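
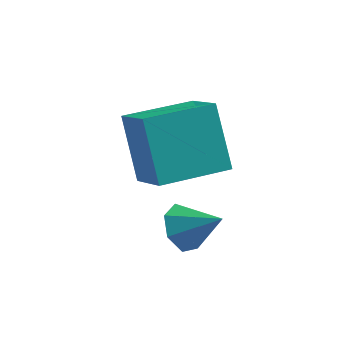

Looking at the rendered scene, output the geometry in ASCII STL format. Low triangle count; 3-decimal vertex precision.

solid 
facet normal -0.830 0.044 -0.556
outer loop
vertex 2.361 -0.742 -0.703
vertex 1.943 -0.662 -0.073
vertex 2.26 -0.121 -0.503
endloop
endfacet
facet normal 0.866 0.275 -0.417
outer loop
vertex 2.361 -0.742 -0.703
vertex 2.26 -0.121 -0.503
vertex 2.997 -0.718 0.633
endloop
endfacet
facet normal -0.830 0.044 -0.556
outer loop
vertex 2.26 -0.121 -0.503
vertex 1.943 -0.662 -0.073
vertex 1.921 0.092 0.02
endloop
endfacet
facet normal 0.583 0.811 0.048
outer loop
vertex 2.26 -0.121 -0.503
vertex 1.921 0.092 0.02
vertex 2.997 -0.718 0.633
endloop
endfacet
facet normal -0.830 0.044 -0.556
outer loop
vertex 1.921 0.092 0.02
vertex 1.943 -0.662 -0.073
vertex 1.598 -0.262 0.474
endloop
endfacet
facet normal 0.158 0.721 0.675
outer loop
vertex 1.921 0.092 0.02
vertex 1.598 -0.262 0.474
vertex 2.997 -0.718 0.633
endloop
endfacet
facet normal -0.830 0.045 -0.556
outer loop
vertex 1.598 -0.262 0.474
vertex 1.943 -0.662 -0.073
vertex 1.535 -0.917 0.515
endloop
endfacet
facet normal -0.090 0.071 0.993
outer loop
vertex 1.598 -0.262 0.474
vertex 1.535 -0.917 0.515
vertex 2.997 -0.718 0.633
endloop
endfacet
facet normal -0.830 0.045 -0.556
outer loop
vertex 1.535 -0.917 0.515
vertex 1.943 -0.662 -0.073
vertex 1.779 -1.38 0.114
endloop
endfacet
facet normal 0.026 -0.646 0.762
outer loop
vertex 1.535 -0.917 0.515
vertex 1.779 -1.38 0.114
vertex 2.997 -0.718 0.633
endloop
endfacet
facet normal -0.830 0.045 -0.556
outer loop
vertex 1.779 -1.38 0.114
vertex 1.943 -0.662 -0.073
vertex 2.146 -1.302 -0.428
endloop
endfacet
facet normal 0.420 -0.894 0.156
outer loop
vertex 1.779 -1.38 0.114
vertex 2.146 -1.302 -0.428
vertex 2.997 -0.718 0.633
endloop
endfacet
facet normal -0.830 0.045 -0.556
outer loop
vertex 2.146 -1.302 -0.428
vertex 1.943 -0.662 -0.073
vertex 2.361 -0.742 -0.703
endloop
endfacet
facet normal 0.793 -0.485 -0.369
outer loop
vertex 2.146 -1.302 -0.428
vertex 2.361 -0.742 -0.703
vertex 2.997 -0.718 0.633
endloop
endfacet
facet normal -0.339 0.375 0.863
outer loop
vertex 0.757 -0.273 3.545
vertex 2.201 1.125 3.504
vertex -0.161 0.652 2.783
endloop
endfacet
facet normal -0.718 -0.695 0.021
outer loop
vertex 0.539 -0.125 0.996
vertex 0.757 -0.273 3.545
vertex -0.161 0.652 2.783
endloop
endfacet
facet normal -0.339 0.376 0.863
outer loop
vertex -0.161 0.652 2.783
vertex 2.201 1.125 3.504
vertex 1.283 2.05 2.741
endloop
endfacet
facet normal -0.608 0.613 -0.505
outer loop
vertex 1.283 2.05 2.741
vertex 0.539 -0.125 0.996
vertex -0.161 0.652 2.783
endloop
endfacet
facet normal 0.608 -0.613 0.505
outer loop
vertex 0.757 -0.273 3.545
vertex 2.901 0.348 1.717
vertex 2.201 1.125 3.504
endloop
endfacet
facet normal -0.718 -0.695 0.021
outer loop
vertex 1.457 -1.05 1.759
vertex 0.757 -0.273 3.545
vertex 0.539 -0.125 0.996
endloop
endfacet
facet normal 0.608 -0.613 0.505
outer loop
vertex 1.457 -1.05 1.759
vertex 2.901 0.348 1.717
vertex 0.757 -0.273 3.545
endloop
endfacet
facet normal 0.718 0.695 -0.021
outer loop
vertex 2.201 1.125 3.504
vertex 2.901 0.348 1.717
vertex 1.283 2.05 2.741
endloop
endfacet
facet normal -0.608 0.613 -0.505
outer loop
vertex 1.983 1.273 0.955
vertex 0.539 -0.125 0.996
vertex 1.283 2.05 2.741
endloop
endfacet
facet normal 0.718 0.695 -0.021
outer loop
vertex 1.283 2.05 2.741
vertex 2.901 0.348 1.717
vertex 1.983 1.273 0.955
endloop
endfacet
facet normal 0.339 -0.375 -0.863
outer loop
vertex 1.983 1.273 0.955
vertex 1.457 -1.05 1.759
vertex 0.539 -0.125 0.996
endloop
endfacet
facet normal 0.338 -0.375 -0.863
outer loop
vertex 2.901 0.348 1.717
vertex 1.457 -1.05 1.759
vertex 1.983 1.273 0.955
endloop
endfacet

endsolid


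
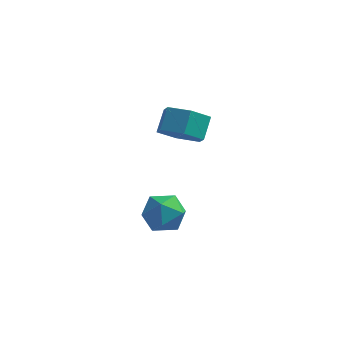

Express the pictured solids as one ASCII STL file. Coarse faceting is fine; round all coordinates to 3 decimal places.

solid 
facet normal -0.255 0.764 0.593
outer loop
vertex 1.308 3.329 -1.685
vertex 0.835 2.624 -0.979
vertex 1.9 2.889 -0.863
endloop
endfacet
facet normal 0.346 0.908 0.237
outer loop
vertex 1.308 3.329 -1.685
vertex 1.9 2.889 -0.863
vertex 2.34 2.984 -1.871
endloop
endfacet
facet normal 0.205 0.863 -0.462
outer loop
vertex 1.308 3.329 -1.685
vertex 2.34 2.984 -1.871
vertex 1.546 2.777 -2.61
endloop
endfacet
facet normal -0.483 0.691 -0.537
outer loop
vertex 1.308 3.329 -1.685
vertex 1.546 2.777 -2.61
vertex 0.616 2.555 -2.059
endloop
endfacet
facet normal -0.768 0.631 0.115
outer loop
vertex 1.308 3.329 -1.685
vertex 0.616 2.555 -2.059
vertex 0.835 2.624 -0.979
endloop
endfacet
facet normal 0.824 0.403 0.398
outer loop
vertex 2.34 2.984 -1.871
vertex 1.9 2.889 -0.863
vertex 2.504 2.065 -1.281
endloop
endfacet
facet normal -0.148 0.170 0.974
outer loop
vertex 1.9 2.889 -0.863
vertex 0.835 2.624 -0.979
vertex 1.574 1.843 -0.73
endloop
endfacet
facet normal -0.978 -0.045 0.201
outer loop
vertex 0.835 2.624 -0.979
vertex 0.616 2.555 -2.059
vertex 0.78 1.636 -1.469
endloop
endfacet
facet normal -0.518 0.053 -0.854
outer loop
vertex 0.616 2.555 -2.059
vertex 1.546 2.777 -2.61
vertex 1.22 1.731 -2.477
endloop
endfacet
facet normal 0.596 0.330 -0.732
outer loop
vertex 1.546 2.777 -2.61
vertex 2.34 2.984 -1.871
vertex 2.285 1.996 -2.361
endloop
endfacet
facet normal 0.483 -0.691 0.537
outer loop
vertex 1.812 1.291 -1.655
vertex 2.504 2.065 -1.281
vertex 1.574 1.843 -0.73
endloop
endfacet
facet normal -0.205 -0.863 0.462
outer loop
vertex 1.812 1.291 -1.655
vertex 1.574 1.843 -0.73
vertex 0.78 1.636 -1.469
endloop
endfacet
facet normal -0.346 -0.908 -0.237
outer loop
vertex 1.812 1.291 -1.655
vertex 0.78 1.636 -1.469
vertex 1.22 1.731 -2.477
endloop
endfacet
facet normal 0.255 -0.764 -0.593
outer loop
vertex 1.812 1.291 -1.655
vertex 1.22 1.731 -2.477
vertex 2.285 1.996 -2.361
endloop
endfacet
facet normal 0.768 -0.631 -0.115
outer loop
vertex 1.812 1.291 -1.655
vertex 2.285 1.996 -2.361
vertex 2.504 2.065 -1.281
endloop
endfacet
facet normal 0.518 -0.053 0.854
outer loop
vertex 1.574 1.843 -0.73
vertex 2.504 2.065 -1.281
vertex 1.9 2.889 -0.863
endloop
endfacet
facet normal -0.596 -0.330 0.732
outer loop
vertex 0.78 1.636 -1.469
vertex 1.574 1.843 -0.73
vertex 0.835 2.624 -0.979
endloop
endfacet
facet normal -0.824 -0.403 -0.398
outer loop
vertex 1.22 1.731 -2.477
vertex 0.78 1.636 -1.469
vertex 0.616 2.555 -2.059
endloop
endfacet
facet normal 0.148 -0.170 -0.974
outer loop
vertex 2.285 1.996 -2.361
vertex 1.22 1.731 -2.477
vertex 1.546 2.777 -2.61
endloop
endfacet
facet normal 0.978 0.045 -0.201
outer loop
vertex 2.504 2.065 -1.281
vertex 2.285 1.996 -2.361
vertex 2.34 2.984 -1.871
endloop
endfacet
facet normal -0.042 -0.712 -0.701
outer loop
vertex 3.16 2.859 3.039
vertex 2.074 3.012 2.949
vertex 2.765 3.591 2.319
endloop
endfacet
facet normal 0.932 0.224 -0.284
outer loop
vertex 3.16 2.859 3.039
vertex 2.765 3.591 2.319
vertex 3.212 3.735 3.901
endloop
endfacet
facet normal 0.932 0.224 -0.284
outer loop
vertex 3.212 3.735 3.901
vertex 2.765 3.591 2.319
vertex 2.817 4.467 3.181
endloop
endfacet
facet normal 0.042 0.712 0.701
outer loop
vertex 3.212 3.735 3.901
vertex 2.817 4.467 3.181
vertex 2.126 3.888 3.811
endloop
endfacet
facet normal -0.042 -0.712 -0.701
outer loop
vertex 2.765 3.591 2.319
vertex 2.074 3.012 2.949
vertex 1.68 3.744 2.229
endloop
endfacet
facet normal 0.156 0.688 -0.709
outer loop
vertex 2.765 3.591 2.319
vertex 1.68 3.744 2.229
vertex 2.817 4.467 3.181
endloop
endfacet
facet normal 0.156 0.688 -0.709
outer loop
vertex 2.817 4.467 3.181
vertex 1.68 3.744 2.229
vertex 1.732 4.62 3.091
endloop
endfacet
facet normal 0.042 0.712 0.701
outer loop
vertex 2.817 4.467 3.181
vertex 1.732 4.62 3.091
vertex 2.126 3.888 3.811
endloop
endfacet
facet normal -0.042 -0.712 -0.701
outer loop
vertex 1.68 3.744 2.229
vertex 2.074 3.012 2.949
vertex 0.988 3.165 2.859
endloop
endfacet
facet normal -0.776 0.465 -0.426
outer loop
vertex 1.68 3.744 2.229
vertex 0.988 3.165 2.859
vertex 1.732 4.62 3.091
endloop
endfacet
facet normal -0.776 0.465 -0.426
outer loop
vertex 1.732 4.62 3.091
vertex 0.988 3.165 2.859
vertex 1.04 4.041 3.721
endloop
endfacet
facet normal 0.042 0.712 0.701
outer loop
vertex 1.732 4.62 3.091
vertex 1.04 4.041 3.721
vertex 2.126 3.888 3.811
endloop
endfacet
facet normal -0.042 -0.712 -0.701
outer loop
vertex 0.988 3.165 2.859
vertex 2.074 3.012 2.949
vertex 1.383 2.433 3.579
endloop
endfacet
facet normal -0.932 -0.224 0.284
outer loop
vertex 0.988 3.165 2.859
vertex 1.383 2.433 3.579
vertex 1.04 4.041 3.721
endloop
endfacet
facet normal -0.932 -0.224 0.284
outer loop
vertex 1.04 4.041 3.721
vertex 1.383 2.433 3.579
vertex 1.435 3.309 4.441
endloop
endfacet
facet normal 0.042 0.712 0.701
outer loop
vertex 1.04 4.041 3.721
vertex 1.435 3.309 4.441
vertex 2.126 3.888 3.811
endloop
endfacet
facet normal -0.042 -0.712 -0.701
outer loop
vertex 1.383 2.433 3.579
vertex 2.074 3.012 2.949
vertex 2.468 2.28 3.669
endloop
endfacet
facet normal -0.156 -0.688 0.709
outer loop
vertex 1.383 2.433 3.579
vertex 2.468 2.28 3.669
vertex 1.435 3.309 4.441
endloop
endfacet
facet normal -0.156 -0.688 0.709
outer loop
vertex 1.435 3.309 4.441
vertex 2.468 2.28 3.669
vertex 2.52 3.156 4.531
endloop
endfacet
facet normal 0.042 0.712 0.701
outer loop
vertex 1.435 3.309 4.441
vertex 2.52 3.156 4.531
vertex 2.126 3.888 3.811
endloop
endfacet
facet normal -0.042 -0.712 -0.701
outer loop
vertex 2.468 2.28 3.669
vertex 2.074 3.012 2.949
vertex 3.16 2.859 3.039
endloop
endfacet
facet normal 0.776 -0.465 0.426
outer loop
vertex 2.468 2.28 3.669
vertex 3.16 2.859 3.039
vertex 2.52 3.156 4.531
endloop
endfacet
facet normal 0.776 -0.465 0.426
outer loop
vertex 2.52 3.156 4.531
vertex 3.16 2.859 3.039
vertex 3.212 3.735 3.901
endloop
endfacet
facet normal 0.042 0.712 0.701
outer loop
vertex 2.52 3.156 4.531
vertex 3.212 3.735 3.901
vertex 2.126 3.888 3.811
endloop
endfacet

endsolid


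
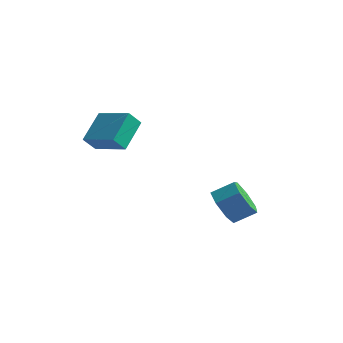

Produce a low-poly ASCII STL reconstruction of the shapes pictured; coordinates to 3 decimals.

solid 
facet normal -0.970 0.024 -0.242
outer loop
vertex -4.04 -3.205 0.923
vertex -4.271 -1.893 1.98
vertex -3.857 -2.627 0.245
endloop
endfacet
facet normal 0.136 -0.772 -0.621
outer loop
vertex -2.189 -2.667 0.66
vertex -4.04 -3.205 0.923
vertex -3.857 -2.627 0.245
endloop
endfacet
facet normal -0.970 0.022 -0.241
outer loop
vertex -3.857 -2.627 0.245
vertex -4.271 -1.893 1.98
vertex -4.089 -1.315 1.301
endloop
endfacet
facet normal 0.201 0.636 -0.746
outer loop
vertex -4.089 -1.315 1.301
vertex -2.189 -2.667 0.66
vertex -3.857 -2.627 0.245
endloop
endfacet
facet normal -0.201 -0.636 0.745
outer loop
vertex -4.04 -3.205 0.923
vertex -2.603 -1.933 2.395
vertex -4.271 -1.893 1.98
endloop
endfacet
facet normal 0.136 -0.772 -0.621
outer loop
vertex -2.371 -3.245 1.339
vertex -4.04 -3.205 0.923
vertex -2.189 -2.667 0.66
endloop
endfacet
facet normal -0.201 -0.636 0.745
outer loop
vertex -2.371 -3.245 1.339
vertex -2.603 -1.933 2.395
vertex -4.04 -3.205 0.923
endloop
endfacet
facet normal -0.136 0.772 0.621
outer loop
vertex -4.271 -1.893 1.98
vertex -2.603 -1.933 2.395
vertex -4.089 -1.315 1.301
endloop
endfacet
facet normal 0.201 0.636 -0.745
outer loop
vertex -2.42 -1.355 1.717
vertex -2.189 -2.667 0.66
vertex -4.089 -1.315 1.301
endloop
endfacet
facet normal -0.136 0.772 0.621
outer loop
vertex -4.089 -1.315 1.301
vertex -2.603 -1.933 2.395
vertex -2.42 -1.355 1.717
endloop
endfacet
facet normal 0.970 -0.023 0.241
outer loop
vertex -2.42 -1.355 1.717
vertex -2.371 -3.245 1.339
vertex -2.189 -2.667 0.66
endloop
endfacet
facet normal 0.970 -0.023 0.242
outer loop
vertex -2.603 -1.933 2.395
vertex -2.371 -3.245 1.339
vertex -2.42 -1.355 1.717
endloop
endfacet
facet normal -0.642 -0.569 -0.513
outer loop
vertex 0.072 1.821 -4.659
vertex -0.589 1.894 -3.913
vertex -0.48 2.489 -4.709
endloop
endfacet
facet normal 0.428 0.289 -0.856
outer loop
vertex 0.072 1.821 -4.659
vertex -0.48 2.489 -4.709
vertex 0.83 2.492 -4.054
endloop
endfacet
facet normal 0.428 0.289 -0.857
outer loop
vertex 0.83 2.492 -4.054
vertex -0.48 2.489 -4.709
vertex 0.279 3.16 -4.104
endloop
endfacet
facet normal 0.643 0.569 0.513
outer loop
vertex 0.83 2.492 -4.054
vertex 0.279 3.16 -4.104
vertex 0.169 2.566 -3.307
endloop
endfacet
facet normal -0.643 -0.569 -0.513
outer loop
vertex -0.48 2.489 -4.709
vertex -0.589 1.894 -3.913
vertex -1.114 2.709 -4.159
endloop
endfacet
facet normal -0.230 0.782 -0.579
outer loop
vertex -0.48 2.489 -4.709
vertex -1.114 2.709 -4.159
vertex 0.279 3.16 -4.104
endloop
endfacet
facet normal -0.230 0.782 -0.580
outer loop
vertex 0.279 3.16 -4.104
vertex -1.114 2.709 -4.159
vertex -0.355 3.381 -3.554
endloop
endfacet
facet normal 0.643 0.569 0.513
outer loop
vertex 0.279 3.16 -4.104
vertex -0.355 3.381 -3.554
vertex 0.169 2.566 -3.307
endloop
endfacet
facet normal -0.643 -0.569 -0.513
outer loop
vertex -1.114 2.709 -4.159
vertex -0.589 1.894 -3.913
vertex -1.353 2.316 -3.424
endloop
endfacet
facet normal -0.715 0.686 0.135
outer loop
vertex -1.114 2.709 -4.159
vertex -1.353 2.316 -3.424
vertex -0.355 3.381 -3.554
endloop
endfacet
facet normal -0.715 0.686 0.135
outer loop
vertex -0.355 3.381 -3.554
vertex -1.353 2.316 -3.424
vertex -0.594 2.987 -2.818
endloop
endfacet
facet normal 0.643 0.569 0.513
outer loop
vertex -0.355 3.381 -3.554
vertex -0.594 2.987 -2.818
vertex 0.169 2.566 -3.307
endloop
endfacet
facet normal -0.643 -0.569 -0.513
outer loop
vertex -1.353 2.316 -3.424
vertex -0.589 1.894 -3.913
vertex -1.017 1.605 -3.056
endloop
endfacet
facet normal -0.661 0.074 0.746
outer loop
vertex -1.353 2.316 -3.424
vertex -1.017 1.605 -3.056
vertex -0.594 2.987 -2.818
endloop
endfacet
facet normal -0.661 0.074 0.746
outer loop
vertex -0.594 2.987 -2.818
vertex -1.017 1.605 -3.056
vertex -0.259 2.277 -2.451
endloop
endfacet
facet normal 0.643 0.569 0.513
outer loop
vertex -0.594 2.987 -2.818
vertex -0.259 2.277 -2.451
vertex 0.169 2.566 -3.307
endloop
endfacet
facet normal -0.643 -0.569 -0.513
outer loop
vertex -1.017 1.605 -3.056
vertex -0.589 1.894 -3.913
vertex -0.359 1.112 -3.334
endloop
endfacet
facet normal -0.109 -0.595 0.797
outer loop
vertex -1.017 1.605 -3.056
vertex -0.359 1.112 -3.334
vertex -0.259 2.277 -2.451
endloop
endfacet
facet normal -0.111 -0.594 0.797
outer loop
vertex -0.259 2.277 -2.451
vertex -0.359 1.112 -3.334
vertex 0.399 1.783 -2.728
endloop
endfacet
facet normal 0.643 0.568 0.513
outer loop
vertex -0.259 2.277 -2.451
vertex 0.399 1.783 -2.728
vertex 0.169 2.566 -3.307
endloop
endfacet
facet normal -0.643 -0.569 -0.513
outer loop
vertex -0.359 1.112 -3.334
vertex -0.589 1.894 -3.913
vertex 0.125 1.208 -4.047
endloop
endfacet
facet normal 0.525 -0.815 0.246
outer loop
vertex -0.359 1.112 -3.334
vertex 0.125 1.208 -4.047
vertex 0.399 1.783 -2.728
endloop
endfacet
facet normal 0.524 -0.815 0.246
outer loop
vertex 0.399 1.783 -2.728
vertex 0.125 1.208 -4.047
vertex 0.884 1.879 -3.442
endloop
endfacet
facet normal 0.643 0.568 0.513
outer loop
vertex 0.399 1.783 -2.728
vertex 0.884 1.879 -3.442
vertex 0.169 2.566 -3.307
endloop
endfacet
facet normal -0.643 -0.568 -0.514
outer loop
vertex 0.125 1.208 -4.047
vertex -0.589 1.894 -3.913
vertex 0.072 1.821 -4.659
endloop
endfacet
facet normal 0.763 -0.422 -0.489
outer loop
vertex 0.125 1.208 -4.047
vertex 0.072 1.821 -4.659
vertex 0.884 1.879 -3.442
endloop
endfacet
facet normal 0.764 -0.421 -0.489
outer loop
vertex 0.884 1.879 -3.442
vertex 0.072 1.821 -4.659
vertex 0.83 2.492 -4.054
endloop
endfacet
facet normal 0.643 0.569 0.513
outer loop
vertex 0.884 1.879 -3.442
vertex 0.83 2.492 -4.054
vertex 0.169 2.566 -3.307
endloop
endfacet

endsolid


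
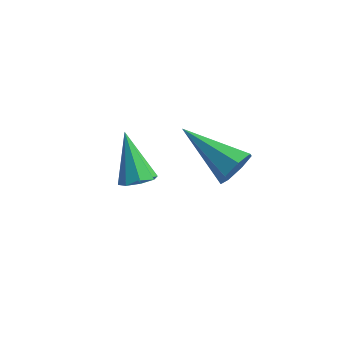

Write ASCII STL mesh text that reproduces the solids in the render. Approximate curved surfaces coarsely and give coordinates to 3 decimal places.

solid 
facet normal 0.930 0.015 -0.368
outer loop
vertex 0.989 -3.432 2.815
vertex 0.786 -3.755 2.289
vertex 0.813 -3.113 2.383
endloop
endfacet
facet normal -0.077 0.787 0.612
outer loop
vertex 0.989 -3.432 2.815
vertex 0.813 -3.113 2.383
vertex -1.046 -3.785 3.011
endloop
endfacet
facet normal 0.930 0.014 -0.366
outer loop
vertex 0.813 -3.113 2.383
vertex 0.786 -3.755 2.289
vertex 0.618 -3.278 1.881
endloop
endfacet
facet normal -0.381 0.912 -0.152
outer loop
vertex 0.813 -3.113 2.383
vertex 0.618 -3.278 1.881
vertex -1.046 -3.785 3.011
endloop
endfacet
facet normal 0.930 0.014 -0.366
outer loop
vertex 0.618 -3.278 1.881
vertex 0.786 -3.755 2.289
vertex 0.549 -3.803 1.685
endloop
endfacet
facet normal -0.597 0.348 -0.723
outer loop
vertex 0.618 -3.278 1.881
vertex 0.549 -3.803 1.685
vertex -1.046 -3.785 3.011
endloop
endfacet
facet normal 0.930 0.015 -0.366
outer loop
vertex 0.549 -3.803 1.685
vertex 0.786 -3.755 2.289
vertex 0.659 -4.292 1.944
endloop
endfacet
facet normal -0.563 -0.482 -0.671
outer loop
vertex 0.549 -3.803 1.685
vertex 0.659 -4.292 1.944
vertex -1.046 -3.785 3.011
endloop
endfacet
facet normal 0.931 0.015 -0.366
outer loop
vertex 0.659 -4.292 1.944
vertex 0.786 -3.755 2.289
vertex 0.864 -4.377 2.462
endloop
endfacet
facet normal -0.305 -0.952 -0.035
outer loop
vertex 0.659 -4.292 1.944
vertex 0.864 -4.377 2.462
vertex -1.046 -3.785 3.011
endloop
endfacet
facet normal 0.930 0.015 -0.367
outer loop
vertex 0.864 -4.377 2.462
vertex 0.786 -3.755 2.289
vertex 1.011 -3.994 2.85
endloop
endfacet
facet normal -0.017 -0.708 0.706
outer loop
vertex 0.864 -4.377 2.462
vertex 1.011 -3.994 2.85
vertex -1.046 -3.785 3.011
endloop
endfacet
facet normal 0.930 0.014 -0.367
outer loop
vertex 1.011 -3.994 2.85
vertex 0.786 -3.755 2.289
vertex 0.989 -3.432 2.815
endloop
endfacet
facet normal 0.084 0.065 0.994
outer loop
vertex 1.011 -3.994 2.85
vertex 0.989 -3.432 2.815
vertex -1.046 -3.785 3.011
endloop
endfacet
facet normal 0.492 -0.270 -0.828
outer loop
vertex -2.43 -3.901 -0.22
vertex -2.805 -3.584 -0.546
vertex -2.292 -3.475 -0.277
endloop
endfacet
facet normal 0.630 -0.101 0.770
outer loop
vertex -2.43 -3.901 -0.22
vertex -2.292 -3.475 -0.277
vertex -3.655 -3.116 0.886
endloop
endfacet
facet normal 0.492 -0.270 -0.828
outer loop
vertex -2.292 -3.475 -0.277
vertex -2.805 -3.584 -0.546
vertex -2.455 -3.113 -0.492
endloop
endfacet
facet normal 0.609 0.590 0.531
outer loop
vertex -2.292 -3.475 -0.277
vertex -2.455 -3.113 -0.492
vertex -3.655 -3.116 0.886
endloop
endfacet
facet normal 0.492 -0.271 -0.827
outer loop
vertex -2.455 -3.113 -0.492
vertex -2.805 -3.584 -0.546
vertex -2.823 -3.027 -0.739
endloop
endfacet
facet normal 0.144 0.981 0.127
outer loop
vertex -2.455 -3.113 -0.492
vertex -2.823 -3.027 -0.739
vertex -3.655 -3.116 0.886
endloop
endfacet
facet normal 0.491 -0.271 -0.828
outer loop
vertex -2.823 -3.027 -0.739
vertex -2.805 -3.584 -0.546
vertex -3.181 -3.267 -0.873
endloop
endfacet
facet normal -0.491 0.847 -0.205
outer loop
vertex -2.823 -3.027 -0.739
vertex -3.181 -3.267 -0.873
vertex -3.655 -3.116 0.886
endloop
endfacet
facet normal 0.491 -0.272 -0.828
outer loop
vertex -3.181 -3.267 -0.873
vertex -2.805 -3.584 -0.546
vertex -3.319 -3.693 -0.815
endloop
endfacet
facet normal -0.926 0.263 -0.272
outer loop
vertex -3.181 -3.267 -0.873
vertex -3.319 -3.693 -0.815
vertex -3.655 -3.116 0.886
endloop
endfacet
facet normal 0.491 -0.271 -0.828
outer loop
vertex -3.319 -3.693 -0.815
vertex -2.805 -3.584 -0.546
vertex -3.156 -4.055 -0.6
endloop
endfacet
facet normal -0.904 -0.427 -0.034
outer loop
vertex -3.319 -3.693 -0.815
vertex -3.156 -4.055 -0.6
vertex -3.655 -3.116 0.886
endloop
endfacet
facet normal 0.490 -0.270 -0.829
outer loop
vertex -3.156 -4.055 -0.6
vertex -2.805 -3.584 -0.546
vertex -2.788 -4.142 -0.354
endloop
endfacet
facet normal -0.440 -0.818 0.369
outer loop
vertex -3.156 -4.055 -0.6
vertex -2.788 -4.142 -0.354
vertex -3.655 -3.116 0.886
endloop
endfacet
facet normal 0.492 -0.270 -0.828
outer loop
vertex -2.788 -4.142 -0.354
vertex -2.805 -3.584 -0.546
vertex -2.43 -3.901 -0.22
endloop
endfacet
facet normal 0.197 -0.683 0.703
outer loop
vertex -2.788 -4.142 -0.354
vertex -2.43 -3.901 -0.22
vertex -3.655 -3.116 0.886
endloop
endfacet

endsolid


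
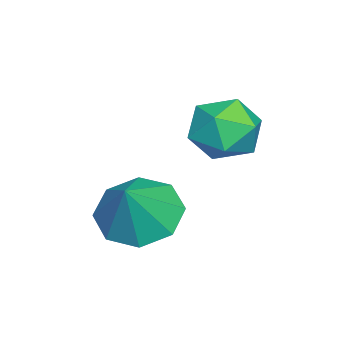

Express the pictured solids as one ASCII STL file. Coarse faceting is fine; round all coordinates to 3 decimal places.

solid 
facet normal -0.948 0.272 -0.166
outer loop
vertex -3.664 0.085 -0.66
vertex -3.834 -0.124 -0.032
vertex -3.631 0.521 -0.134
endloop
endfacet
facet normal -0.497 0.683 -0.535
outer loop
vertex -3.664 0.085 -0.66
vertex -3.631 0.521 -0.134
vertex -3.134 0.514 -0.604
endloop
endfacet
facet normal -0.109 0.260 -0.959
outer loop
vertex -3.664 0.085 -0.66
vertex -3.134 0.514 -0.604
vertex -3.031 -0.135 -0.792
endloop
endfacet
facet normal -0.321 -0.412 -0.853
outer loop
vertex -3.664 0.085 -0.66
vertex -3.031 -0.135 -0.792
vertex -3.463 -0.529 -0.439
endloop
endfacet
facet normal -0.839 -0.405 -0.362
outer loop
vertex -3.664 0.085 -0.66
vertex -3.463 -0.529 -0.439
vertex -3.834 -0.124 -0.032
endloop
endfacet
facet normal -0.052 0.996 -0.070
outer loop
vertex -3.134 0.514 -0.604
vertex -3.631 0.521 -0.134
vertex -2.977 0.569 0.059
endloop
endfacet
facet normal -0.783 0.330 0.527
outer loop
vertex -3.631 0.521 -0.134
vertex -3.834 -0.124 -0.032
vertex -3.409 0.175 0.412
endloop
endfacet
facet normal -0.608 -0.766 0.208
outer loop
vertex -3.834 -0.124 -0.032
vertex -3.463 -0.529 -0.439
vertex -3.306 -0.474 0.224
endloop
endfacet
facet normal 0.230 -0.777 -0.586
outer loop
vertex -3.463 -0.529 -0.439
vertex -3.031 -0.135 -0.792
vertex -2.809 -0.481 -0.246
endloop
endfacet
facet normal 0.573 0.311 -0.758
outer loop
vertex -3.031 -0.135 -0.792
vertex -3.134 0.514 -0.604
vertex -2.606 0.164 -0.348
endloop
endfacet
facet normal 0.321 0.412 0.853
outer loop
vertex -2.776 -0.045 0.28
vertex -2.977 0.569 0.059
vertex -3.409 0.175 0.412
endloop
endfacet
facet normal 0.109 -0.260 0.959
outer loop
vertex -2.776 -0.045 0.28
vertex -3.409 0.175 0.412
vertex -3.306 -0.474 0.224
endloop
endfacet
facet normal 0.497 -0.683 0.535
outer loop
vertex -2.776 -0.045 0.28
vertex -3.306 -0.474 0.224
vertex -2.809 -0.481 -0.246
endloop
endfacet
facet normal 0.948 -0.272 0.166
outer loop
vertex -2.776 -0.045 0.28
vertex -2.809 -0.481 -0.246
vertex -2.606 0.164 -0.348
endloop
endfacet
facet normal 0.839 0.405 0.362
outer loop
vertex -2.776 -0.045 0.28
vertex -2.606 0.164 -0.348
vertex -2.977 0.569 0.059
endloop
endfacet
facet normal -0.230 0.777 0.586
outer loop
vertex -3.409 0.175 0.412
vertex -2.977 0.569 0.059
vertex -3.631 0.521 -0.134
endloop
endfacet
facet normal -0.573 -0.311 0.758
outer loop
vertex -3.306 -0.474 0.224
vertex -3.409 0.175 0.412
vertex -3.834 -0.124 -0.032
endloop
endfacet
facet normal 0.052 -0.996 0.070
outer loop
vertex -2.809 -0.481 -0.246
vertex -3.306 -0.474 0.224
vertex -3.463 -0.529 -0.439
endloop
endfacet
facet normal 0.783 -0.330 -0.527
outer loop
vertex -2.606 0.164 -0.348
vertex -2.809 -0.481 -0.246
vertex -3.031 -0.135 -0.792
endloop
endfacet
facet normal 0.608 0.766 -0.208
outer loop
vertex -2.977 0.569 0.059
vertex -2.606 0.164 -0.348
vertex -3.134 0.514 -0.604
endloop
endfacet
facet normal -0.611 0.033 -0.791
outer loop
vertex -1.788 -0.983 -2.229
vertex -2.37 -1.153 -1.787
vertex -2.043 -0.516 -2.013
endloop
endfacet
facet normal 0.882 0.472 0.021
outer loop
vertex -1.788 -0.983 -2.229
vertex -2.043 -0.516 -2.013
vertex -1.71 -1.187 -0.933
endloop
endfacet
facet normal -0.610 0.032 -0.792
outer loop
vertex -2.043 -0.516 -2.013
vertex -2.37 -1.153 -1.787
vertex -2.49 -0.423 -1.665
endloop
endfacet
facet normal 0.454 0.813 0.365
outer loop
vertex -2.043 -0.516 -2.013
vertex -2.49 -0.423 -1.665
vertex -1.71 -1.187 -0.933
endloop
endfacet
facet normal -0.610 0.032 -0.792
outer loop
vertex -2.49 -0.423 -1.665
vertex -2.37 -1.153 -1.787
vertex -2.866 -0.757 -1.389
endloop
endfacet
facet normal -0.046 0.666 0.744
outer loop
vertex -2.49 -0.423 -1.665
vertex -2.866 -0.757 -1.389
vertex -1.71 -1.187 -0.933
endloop
endfacet
facet normal -0.610 0.031 -0.792
outer loop
vertex -2.866 -0.757 -1.389
vertex -2.37 -1.153 -1.787
vertex -2.951 -1.323 -1.346
endloop
endfacet
facet normal -0.325 0.120 0.938
outer loop
vertex -2.866 -0.757 -1.389
vertex -2.951 -1.323 -1.346
vertex -1.71 -1.187 -0.933
endloop
endfacet
facet normal -0.610 0.031 -0.792
outer loop
vertex -2.951 -1.323 -1.346
vertex -2.37 -1.153 -1.787
vertex -2.696 -1.789 -1.561
endloop
endfacet
facet normal -0.222 -0.506 0.833
outer loop
vertex -2.951 -1.323 -1.346
vertex -2.696 -1.789 -1.561
vertex -1.71 -1.187 -0.933
endloop
endfacet
facet normal -0.611 0.032 -0.791
outer loop
vertex -2.696 -1.789 -1.561
vertex -2.37 -1.153 -1.787
vertex -2.249 -1.883 -1.91
endloop
endfacet
facet normal 0.205 -0.847 0.490
outer loop
vertex -2.696 -1.789 -1.561
vertex -2.249 -1.883 -1.91
vertex -1.71 -1.187 -0.933
endloop
endfacet
facet normal -0.610 0.032 -0.792
outer loop
vertex -2.249 -1.883 -1.91
vertex -2.37 -1.153 -1.787
vertex -1.873 -1.549 -2.186
endloop
endfacet
facet normal 0.704 -0.701 0.111
outer loop
vertex -2.249 -1.883 -1.91
vertex -1.873 -1.549 -2.186
vertex -1.71 -1.187 -0.933
endloop
endfacet
facet normal -0.610 0.032 -0.792
outer loop
vertex -1.873 -1.549 -2.186
vertex -2.37 -1.153 -1.787
vertex -1.788 -0.983 -2.229
endloop
endfacet
facet normal 0.985 -0.154 -0.084
outer loop
vertex -1.873 -1.549 -2.186
vertex -1.788 -0.983 -2.229
vertex -1.71 -1.187 -0.933
endloop
endfacet

endsolid


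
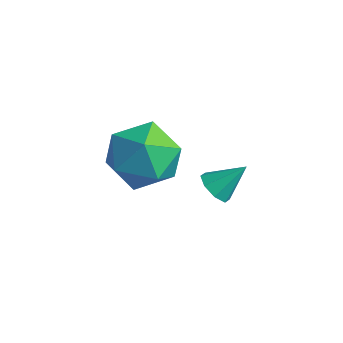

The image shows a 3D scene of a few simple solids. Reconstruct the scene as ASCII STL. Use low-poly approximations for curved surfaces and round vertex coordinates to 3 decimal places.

solid 
facet normal -0.475 0.837 0.270
outer loop
vertex -2.675 2.558 1.158
vertex -3.639 1.959 1.319
vertex -2.9 2.1 2.184
endloop
endfacet
facet normal 0.218 0.873 0.437
outer loop
vertex -2.675 2.558 1.158
vertex -2.9 2.1 2.184
vertex -1.839 2.05 1.755
endloop
endfacet
facet normal 0.595 0.787 -0.163
outer loop
vertex -2.675 2.558 1.158
vertex -1.839 2.05 1.755
vertex -1.921 1.878 0.625
endloop
endfacet
facet normal 0.136 0.700 -0.701
outer loop
vertex -2.675 2.558 1.158
vertex -1.921 1.878 0.625
vertex -3.034 1.823 0.355
endloop
endfacet
facet normal -0.527 0.731 -0.434
outer loop
vertex -2.675 2.558 1.158
vertex -3.034 1.823 0.355
vertex -3.639 1.959 1.319
endloop
endfacet
facet normal 0.368 0.326 0.871
outer loop
vertex -1.839 2.05 1.755
vertex -2.9 2.1 2.184
vertex -2.286 1.137 2.285
endloop
endfacet
facet normal -0.753 0.270 0.600
outer loop
vertex -2.9 2.1 2.184
vertex -3.639 1.959 1.319
vertex -3.399 1.082 2.015
endloop
endfacet
facet normal -0.837 0.097 -0.539
outer loop
vertex -3.639 1.959 1.319
vertex -3.034 1.823 0.355
vertex -3.481 0.91 0.885
endloop
endfacet
facet normal 0.233 0.047 -0.971
outer loop
vertex -3.034 1.823 0.355
vertex -1.921 1.878 0.625
vertex -2.42 0.86 0.456
endloop
endfacet
facet normal 0.977 0.188 -0.100
outer loop
vertex -1.921 1.878 0.625
vertex -1.839 2.05 1.755
vertex -1.681 1.001 1.321
endloop
endfacet
facet normal -0.136 -0.700 0.701
outer loop
vertex -2.645 0.402 1.482
vertex -2.286 1.137 2.285
vertex -3.399 1.082 2.015
endloop
endfacet
facet normal -0.595 -0.787 0.163
outer loop
vertex -2.645 0.402 1.482
vertex -3.399 1.082 2.015
vertex -3.481 0.91 0.885
endloop
endfacet
facet normal -0.218 -0.873 -0.437
outer loop
vertex -2.645 0.402 1.482
vertex -3.481 0.91 0.885
vertex -2.42 0.86 0.456
endloop
endfacet
facet normal 0.475 -0.837 -0.270
outer loop
vertex -2.645 0.402 1.482
vertex -2.42 0.86 0.456
vertex -1.681 1.001 1.321
endloop
endfacet
facet normal 0.527 -0.731 0.434
outer loop
vertex -2.645 0.402 1.482
vertex -1.681 1.001 1.321
vertex -2.286 1.137 2.285
endloop
endfacet
facet normal -0.233 -0.047 0.971
outer loop
vertex -3.399 1.082 2.015
vertex -2.286 1.137 2.285
vertex -2.9 2.1 2.184
endloop
endfacet
facet normal -0.977 -0.188 0.100
outer loop
vertex -3.481 0.91 0.885
vertex -3.399 1.082 2.015
vertex -3.639 1.959 1.319
endloop
endfacet
facet normal -0.368 -0.326 -0.871
outer loop
vertex -2.42 0.86 0.456
vertex -3.481 0.91 0.885
vertex -3.034 1.823 0.355
endloop
endfacet
facet normal 0.753 -0.270 -0.600
outer loop
vertex -1.681 1.001 1.321
vertex -2.42 0.86 0.456
vertex -1.921 1.878 0.625
endloop
endfacet
facet normal 0.837 -0.097 0.539
outer loop
vertex -2.286 1.137 2.285
vertex -1.681 1.001 1.321
vertex -1.839 2.05 1.755
endloop
endfacet
facet normal -0.431 -0.604 -0.670
outer loop
vertex 0.516 1.272 1.817
vertex 0.171 1.11 2.185
vertex 0.181 1.5 1.827
endloop
endfacet
facet normal 0.509 0.766 -0.393
outer loop
vertex 0.516 1.272 1.817
vertex 0.181 1.5 1.827
vertex 0.629 1.75 2.895
endloop
endfacet
facet normal -0.431 -0.604 -0.670
outer loop
vertex 0.181 1.5 1.827
vertex 0.171 1.11 2.185
vertex -0.16 1.5 2.046
endloop
endfacet
facet normal -0.116 0.977 -0.180
outer loop
vertex 0.181 1.5 1.827
vertex -0.16 1.5 2.046
vertex 0.629 1.75 2.895
endloop
endfacet
facet normal -0.432 -0.605 -0.669
outer loop
vertex -0.16 1.5 2.046
vertex 0.171 1.11 2.185
vertex -0.307 1.272 2.347
endloop
endfacet
facet normal -0.568 0.765 0.302
outer loop
vertex -0.16 1.5 2.046
vertex -0.307 1.272 2.347
vertex 0.629 1.75 2.895
endloop
endfacet
facet normal -0.432 -0.603 -0.670
outer loop
vertex -0.307 1.272 2.347
vertex 0.171 1.11 2.185
vertex -0.174 0.948 2.553
endloop
endfacet
facet normal -0.582 0.253 0.773
outer loop
vertex -0.307 1.272 2.347
vertex -0.174 0.948 2.553
vertex 0.629 1.75 2.895
endloop
endfacet
facet normal -0.431 -0.604 -0.670
outer loop
vertex -0.174 0.948 2.553
vertex 0.171 1.11 2.185
vertex 0.161 0.72 2.543
endloop
endfacet
facet normal -0.148 -0.259 0.954
outer loop
vertex -0.174 0.948 2.553
vertex 0.161 0.72 2.543
vertex 0.629 1.75 2.895
endloop
endfacet
facet normal -0.432 -0.604 -0.670
outer loop
vertex 0.161 0.72 2.543
vertex 0.171 1.11 2.185
vertex 0.502 0.72 2.323
endloop
endfacet
facet normal 0.478 -0.471 0.741
outer loop
vertex 0.161 0.72 2.543
vertex 0.502 0.72 2.323
vertex 0.629 1.75 2.895
endloop
endfacet
facet normal -0.433 -0.604 -0.669
outer loop
vertex 0.502 0.72 2.323
vertex 0.171 1.11 2.185
vertex 0.649 0.948 2.022
endloop
endfacet
facet normal 0.931 -0.258 0.259
outer loop
vertex 0.502 0.72 2.323
vertex 0.649 0.948 2.022
vertex 0.629 1.75 2.895
endloop
endfacet
facet normal -0.433 -0.602 -0.671
outer loop
vertex 0.649 0.948 2.022
vertex 0.171 1.11 2.185
vertex 0.516 1.272 1.817
endloop
endfacet
facet normal 0.944 0.254 -0.211
outer loop
vertex 0.649 0.948 2.022
vertex 0.516 1.272 1.817
vertex 0.629 1.75 2.895
endloop
endfacet

endsolid


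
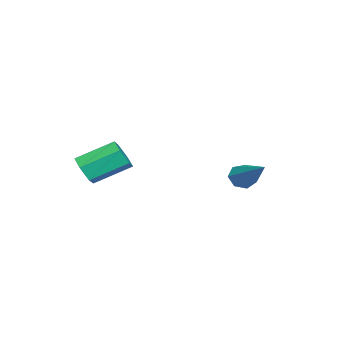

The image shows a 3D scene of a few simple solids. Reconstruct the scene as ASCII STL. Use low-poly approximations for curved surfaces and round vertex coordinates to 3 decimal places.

solid 
facet normal -0.647 -0.569 -0.507
outer loop
vertex -2.071 2.412 -2.141
vertex -2.406 2.855 -2.21
vertex -1.991 2.677 -2.54
endloop
endfacet
facet normal 0.876 -0.465 -0.133
outer loop
vertex -2.071 2.412 -2.141
vertex -1.991 2.677 -2.54
vertex -1.054 4.045 -1.15
endloop
endfacet
facet normal -0.647 -0.569 -0.508
outer loop
vertex -1.991 2.677 -2.54
vertex -2.406 2.855 -2.21
vertex -2.223 3.076 -2.691
endloop
endfacet
facet normal 0.729 0.173 -0.662
outer loop
vertex -1.991 2.677 -2.54
vertex -2.223 3.076 -2.691
vertex -1.054 4.045 -1.15
endloop
endfacet
facet normal -0.646 -0.570 -0.508
outer loop
vertex -2.223 3.076 -2.691
vertex -2.406 2.855 -2.21
vertex -2.594 3.309 -2.48
endloop
endfacet
facet normal 0.148 0.783 -0.604
outer loop
vertex -2.223 3.076 -2.691
vertex -2.594 3.309 -2.48
vertex -1.054 4.045 -1.15
endloop
endfacet
facet normal -0.647 -0.570 -0.508
outer loop
vertex -2.594 3.309 -2.48
vertex -2.406 2.855 -2.21
vertex -2.823 3.2 -2.066
endloop
endfacet
facet normal -0.431 0.902 -0.001
outer loop
vertex -2.594 3.309 -2.48
vertex -2.823 3.2 -2.066
vertex -1.054 4.045 -1.15
endloop
endfacet
facet normal -0.647 -0.570 -0.506
outer loop
vertex -2.823 3.2 -2.066
vertex -2.406 2.855 -2.21
vertex -2.738 2.832 -1.76
endloop
endfacet
facet normal -0.570 0.443 0.692
outer loop
vertex -2.823 3.2 -2.066
vertex -2.738 2.832 -1.76
vertex -1.054 4.045 -1.15
endloop
endfacet
facet normal -0.648 -0.568 -0.507
outer loop
vertex -2.738 2.832 -1.76
vertex -2.406 2.855 -2.21
vertex -2.404 2.481 -1.794
endloop
endfacet
facet normal -0.166 -0.250 0.954
outer loop
vertex -2.738 2.832 -1.76
vertex -2.404 2.481 -1.794
vertex -1.054 4.045 -1.15
endloop
endfacet
facet normal -0.647 -0.568 -0.508
outer loop
vertex -2.404 2.481 -1.794
vertex -2.406 2.855 -2.21
vertex -2.071 2.412 -2.141
endloop
endfacet
facet normal 0.477 -0.654 0.588
outer loop
vertex -2.404 2.481 -1.794
vertex -2.071 2.412 -2.141
vertex -1.054 4.045 -1.15
endloop
endfacet
facet normal 0.398 -0.785 -0.474
outer loop
vertex 2.614 -0.935 -1.091
vertex 2.143 -1.307 -0.87
vertex 2.075 -1.004 -1.429
endloop
endfacet
facet normal 0.364 0.609 -0.704
outer loop
vertex 2.614 -0.935 -1.091
vertex 2.075 -1.004 -1.429
vertex 2.008 0.259 -0.371
endloop
endfacet
facet normal 0.365 0.609 -0.704
outer loop
vertex 2.008 0.259 -0.371
vertex 2.075 -1.004 -1.429
vertex 1.469 0.19 -0.71
endloop
endfacet
facet normal -0.398 0.786 0.473
outer loop
vertex 2.008 0.259 -0.371
vertex 1.469 0.19 -0.71
vertex 1.537 -0.113 -0.15
endloop
endfacet
facet normal 0.398 -0.785 -0.474
outer loop
vertex 2.075 -1.004 -1.429
vertex 2.143 -1.307 -0.87
vertex 1.604 -1.376 -1.208
endloop
endfacet
facet normal -0.547 0.211 -0.810
outer loop
vertex 2.075 -1.004 -1.429
vertex 1.604 -1.376 -1.208
vertex 1.469 0.19 -0.71
endloop
endfacet
facet normal -0.547 0.211 -0.810
outer loop
vertex 1.469 0.19 -0.71
vertex 1.604 -1.376 -1.208
vertex 0.998 -0.183 -0.489
endloop
endfacet
facet normal -0.400 0.785 0.473
outer loop
vertex 1.469 0.19 -0.71
vertex 0.998 -0.183 -0.489
vertex 1.537 -0.113 -0.15
endloop
endfacet
facet normal 0.398 -0.785 -0.474
outer loop
vertex 1.604 -1.376 -1.208
vertex 2.143 -1.307 -0.87
vertex 1.672 -1.679 -0.649
endloop
endfacet
facet normal -0.911 -0.399 -0.106
outer loop
vertex 1.604 -1.376 -1.208
vertex 1.672 -1.679 -0.649
vertex 0.998 -0.183 -0.489
endloop
endfacet
facet normal -0.911 -0.399 -0.105
outer loop
vertex 0.998 -0.183 -0.489
vertex 1.672 -1.679 -0.649
vertex 1.066 -0.485 0.071
endloop
endfacet
facet normal -0.399 0.786 0.472
outer loop
vertex 0.998 -0.183 -0.489
vertex 1.066 -0.485 0.071
vertex 1.537 -0.113 -0.15
endloop
endfacet
facet normal 0.398 -0.786 -0.473
outer loop
vertex 1.672 -1.679 -0.649
vertex 2.143 -1.307 -0.87
vertex 2.211 -1.61 -0.31
endloop
endfacet
facet normal -0.365 -0.610 0.704
outer loop
vertex 1.672 -1.679 -0.649
vertex 2.211 -1.61 -0.31
vertex 1.066 -0.485 0.071
endloop
endfacet
facet normal -0.364 -0.609 0.705
outer loop
vertex 1.066 -0.485 0.071
vertex 2.211 -1.61 -0.31
vertex 1.605 -0.416 0.409
endloop
endfacet
facet normal -0.398 0.785 0.474
outer loop
vertex 1.066 -0.485 0.071
vertex 1.605 -0.416 0.409
vertex 1.537 -0.113 -0.15
endloop
endfacet
facet normal 0.400 -0.785 -0.473
outer loop
vertex 2.211 -1.61 -0.31
vertex 2.143 -1.307 -0.87
vertex 2.682 -1.237 -0.531
endloop
endfacet
facet normal 0.547 -0.210 0.810
outer loop
vertex 2.211 -1.61 -0.31
vertex 2.682 -1.237 -0.531
vertex 1.605 -0.416 0.409
endloop
endfacet
facet normal 0.547 -0.211 0.810
outer loop
vertex 1.605 -0.416 0.409
vertex 2.682 -1.237 -0.531
vertex 2.076 -0.044 0.188
endloop
endfacet
facet normal -0.398 0.785 0.474
outer loop
vertex 1.605 -0.416 0.409
vertex 2.076 -0.044 0.188
vertex 1.537 -0.113 -0.15
endloop
endfacet
facet normal 0.399 -0.786 -0.472
outer loop
vertex 2.682 -1.237 -0.531
vertex 2.143 -1.307 -0.87
vertex 2.614 -0.935 -1.091
endloop
endfacet
facet normal 0.911 0.399 0.105
outer loop
vertex 2.682 -1.237 -0.531
vertex 2.614 -0.935 -1.091
vertex 2.076 -0.044 0.188
endloop
endfacet
facet normal 0.911 0.399 0.105
outer loop
vertex 2.076 -0.044 0.188
vertex 2.614 -0.935 -1.091
vertex 2.008 0.259 -0.371
endloop
endfacet
facet normal -0.398 0.785 0.474
outer loop
vertex 2.076 -0.044 0.188
vertex 2.008 0.259 -0.371
vertex 1.537 -0.113 -0.15
endloop
endfacet

endsolid


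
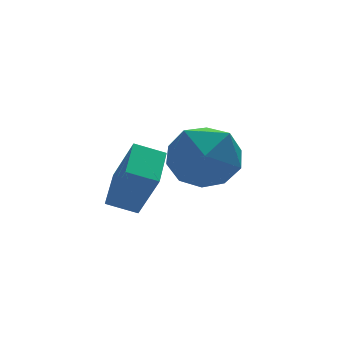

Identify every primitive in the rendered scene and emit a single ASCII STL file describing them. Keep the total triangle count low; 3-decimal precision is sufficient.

solid 
facet normal 0.181 0.230 0.956
outer loop
vertex 2.668 -1.638 -2.295
vertex 1.745 -2.256 -1.971
vertex 2.783 -2.762 -2.046
endloop
endfacet
facet normal 0.788 0.209 0.580
outer loop
vertex 2.668 -1.638 -2.295
vertex 2.783 -2.762 -2.046
vertex 3.335 -2.312 -2.958
endloop
endfacet
facet normal 0.732 0.680 0.046
outer loop
vertex 2.668 -1.638 -2.295
vertex 3.335 -2.312 -2.958
vertex 2.638 -1.528 -3.446
endloop
endfacet
facet normal 0.093 0.991 0.092
outer loop
vertex 2.668 -1.638 -2.295
vertex 2.638 -1.528 -3.446
vertex 1.656 -1.493 -2.837
endloop
endfacet
facet normal -0.248 0.714 0.655
outer loop
vertex 2.668 -1.638 -2.295
vertex 1.656 -1.493 -2.837
vertex 1.745 -2.256 -1.971
endloop
endfacet
facet normal 0.847 -0.442 0.294
outer loop
vertex 3.335 -2.312 -2.958
vertex 2.783 -2.762 -2.046
vertex 2.824 -3.347 -3.043
endloop
endfacet
facet normal -0.134 -0.408 0.903
outer loop
vertex 2.783 -2.762 -2.046
vertex 1.745 -2.256 -1.971
vertex 1.842 -3.312 -2.434
endloop
endfacet
facet normal -0.829 0.375 0.416
outer loop
vertex 1.745 -2.256 -1.971
vertex 1.656 -1.493 -2.837
vertex 1.145 -2.528 -2.922
endloop
endfacet
facet normal -0.277 0.824 -0.495
outer loop
vertex 1.656 -1.493 -2.837
vertex 2.638 -1.528 -3.446
vertex 1.697 -2.078 -3.834
endloop
endfacet
facet normal 0.758 0.319 -0.569
outer loop
vertex 2.638 -1.528 -3.446
vertex 3.335 -2.312 -2.958
vertex 2.735 -2.584 -3.909
endloop
endfacet
facet normal -0.093 -0.991 -0.092
outer loop
vertex 1.812 -3.202 -3.585
vertex 2.824 -3.347 -3.043
vertex 1.842 -3.312 -2.434
endloop
endfacet
facet normal -0.732 -0.680 -0.046
outer loop
vertex 1.812 -3.202 -3.585
vertex 1.842 -3.312 -2.434
vertex 1.145 -2.528 -2.922
endloop
endfacet
facet normal -0.788 -0.209 -0.580
outer loop
vertex 1.812 -3.202 -3.585
vertex 1.145 -2.528 -2.922
vertex 1.697 -2.078 -3.834
endloop
endfacet
facet normal -0.181 -0.230 -0.956
outer loop
vertex 1.812 -3.202 -3.585
vertex 1.697 -2.078 -3.834
vertex 2.735 -2.584 -3.909
endloop
endfacet
facet normal 0.248 -0.714 -0.655
outer loop
vertex 1.812 -3.202 -3.585
vertex 2.735 -2.584 -3.909
vertex 2.824 -3.347 -3.043
endloop
endfacet
facet normal 0.277 -0.824 0.495
outer loop
vertex 1.842 -3.312 -2.434
vertex 2.824 -3.347 -3.043
vertex 2.783 -2.762 -2.046
endloop
endfacet
facet normal -0.758 -0.319 0.569
outer loop
vertex 1.145 -2.528 -2.922
vertex 1.842 -3.312 -2.434
vertex 1.745 -2.256 -1.971
endloop
endfacet
facet normal -0.847 0.442 -0.294
outer loop
vertex 1.697 -2.078 -3.834
vertex 1.145 -2.528 -2.922
vertex 1.656 -1.493 -2.837
endloop
endfacet
facet normal 0.134 0.408 -0.903
outer loop
vertex 2.735 -2.584 -3.909
vertex 1.697 -2.078 -3.834
vertex 2.638 -1.528 -3.446
endloop
endfacet
facet normal 0.829 -0.375 -0.416
outer loop
vertex 2.824 -3.347 -3.043
vertex 2.735 -2.584 -3.909
vertex 3.335 -2.312 -2.958
endloop
endfacet
facet normal -0.500 -0.822 -0.273
outer loop
vertex 0.203 -4.274 -2.568
vertex -0.53 -3.936 -2.243
vertex -0.095 -3.657 -3.88
endloop
endfacet
facet normal 0.842 -0.388 -0.374
outer loop
vertex 0.57 -2.564 -3.517
vertex 0.203 -4.274 -2.568
vertex -0.095 -3.657 -3.88
endloop
endfacet
facet normal -0.500 -0.822 -0.273
outer loop
vertex -0.095 -3.657 -3.88
vertex -0.53 -3.936 -2.243
vertex -0.828 -3.319 -3.555
endloop
endfacet
facet normal -0.201 0.417 -0.887
outer loop
vertex -0.828 -3.319 -3.555
vertex 0.57 -2.564 -3.517
vertex -0.095 -3.657 -3.88
endloop
endfacet
facet normal 0.201 -0.417 0.887
outer loop
vertex 0.203 -4.274 -2.568
vertex 0.135 -2.843 -1.88
vertex -0.53 -3.936 -2.243
endloop
endfacet
facet normal 0.842 -0.388 -0.374
outer loop
vertex 0.868 -3.181 -2.205
vertex 0.203 -4.274 -2.568
vertex 0.57 -2.564 -3.517
endloop
endfacet
facet normal 0.201 -0.417 0.887
outer loop
vertex 0.868 -3.181 -2.205
vertex 0.135 -2.843 -1.88
vertex 0.203 -4.274 -2.568
endloop
endfacet
facet normal -0.842 0.388 0.374
outer loop
vertex -0.53 -3.936 -2.243
vertex 0.135 -2.843 -1.88
vertex -0.828 -3.319 -3.555
endloop
endfacet
facet normal -0.201 0.417 -0.887
outer loop
vertex -0.163 -2.226 -3.192
vertex 0.57 -2.564 -3.517
vertex -0.828 -3.319 -3.555
endloop
endfacet
facet normal -0.842 0.388 0.374
outer loop
vertex -0.828 -3.319 -3.555
vertex 0.135 -2.843 -1.88
vertex -0.163 -2.226 -3.192
endloop
endfacet
facet normal 0.500 0.822 0.273
outer loop
vertex -0.163 -2.226 -3.192
vertex 0.868 -3.181 -2.205
vertex 0.57 -2.564 -3.517
endloop
endfacet
facet normal 0.500 0.822 0.273
outer loop
vertex 0.135 -2.843 -1.88
vertex 0.868 -3.181 -2.205
vertex -0.163 -2.226 -3.192
endloop
endfacet

endsolid


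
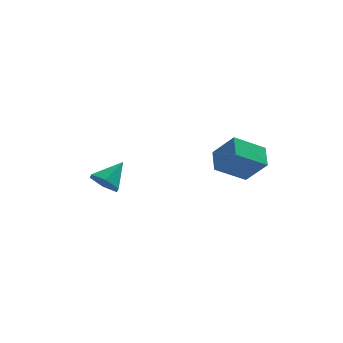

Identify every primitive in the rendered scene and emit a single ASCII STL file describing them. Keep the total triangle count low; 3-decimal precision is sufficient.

solid 
facet normal -0.554 0.365 -0.748
outer loop
vertex 2.606 -0.571 2.427
vertex 3.945 -0.241 1.596
vertex 2.566 -1.606 1.952
endloop
endfacet
facet normal -0.832 -0.205 0.516
outer loop
vertex 3.375 -2.139 3.044
vertex 2.606 -0.571 2.427
vertex 2.566 -1.606 1.952
endloop
endfacet
facet normal -0.554 0.365 -0.748
outer loop
vertex 2.566 -1.606 1.952
vertex 3.945 -0.241 1.596
vertex 3.904 -1.277 1.121
endloop
endfacet
facet normal -0.036 -0.908 -0.417
outer loop
vertex 3.904 -1.277 1.121
vertex 3.375 -2.139 3.044
vertex 2.566 -1.606 1.952
endloop
endfacet
facet normal 0.035 0.908 0.417
outer loop
vertex 2.606 -0.571 2.427
vertex 4.754 -0.774 2.688
vertex 3.945 -0.241 1.596
endloop
endfacet
facet normal -0.831 -0.204 0.517
outer loop
vertex 3.416 -1.103 3.519
vertex 2.606 -0.571 2.427
vertex 3.375 -2.139 3.044
endloop
endfacet
facet normal 0.035 0.908 0.416
outer loop
vertex 3.416 -1.103 3.519
vertex 4.754 -0.774 2.688
vertex 2.606 -0.571 2.427
endloop
endfacet
facet normal 0.832 0.204 -0.517
outer loop
vertex 3.945 -0.241 1.596
vertex 4.754 -0.774 2.688
vertex 3.904 -1.277 1.121
endloop
endfacet
facet normal -0.035 -0.908 -0.417
outer loop
vertex 4.714 -1.809 2.213
vertex 3.375 -2.139 3.044
vertex 3.904 -1.277 1.121
endloop
endfacet
facet normal 0.831 0.205 -0.517
outer loop
vertex 3.904 -1.277 1.121
vertex 4.754 -0.774 2.688
vertex 4.714 -1.809 2.213
endloop
endfacet
facet normal 0.554 -0.365 0.748
outer loop
vertex 4.714 -1.809 2.213
vertex 3.416 -1.103 3.519
vertex 3.375 -2.139 3.044
endloop
endfacet
facet normal 0.554 -0.365 0.748
outer loop
vertex 4.754 -0.774 2.688
vertex 3.416 -1.103 3.519
vertex 4.714 -1.809 2.213
endloop
endfacet
facet normal -0.596 -0.537 -0.597
outer loop
vertex -1.147 3.254 -1.772
vertex -1.695 3.188 -1.166
vertex -1.737 3.817 -1.69
endloop
endfacet
facet normal 0.581 0.675 -0.455
outer loop
vertex -1.147 3.254 -1.772
vertex -1.737 3.817 -1.69
vertex -0.825 3.972 -0.294
endloop
endfacet
facet normal -0.596 -0.537 -0.597
outer loop
vertex -1.737 3.817 -1.69
vertex -1.695 3.188 -1.166
vertex -2.285 3.751 -1.084
endloop
endfacet
facet normal -0.140 0.990 -0.019
outer loop
vertex -1.737 3.817 -1.69
vertex -2.285 3.751 -1.084
vertex -0.825 3.972 -0.294
endloop
endfacet
facet normal -0.596 -0.537 -0.597
outer loop
vertex -2.285 3.751 -1.084
vertex -1.695 3.188 -1.166
vertex -2.243 3.122 -0.56
endloop
endfacet
facet normal -0.460 0.550 0.697
outer loop
vertex -2.285 3.751 -1.084
vertex -2.243 3.122 -0.56
vertex -0.825 3.972 -0.294
endloop
endfacet
facet normal -0.596 -0.537 -0.597
outer loop
vertex -2.243 3.122 -0.56
vertex -1.695 3.188 -1.166
vertex -1.653 2.559 -0.642
endloop
endfacet
facet normal -0.060 -0.205 0.977
outer loop
vertex -2.243 3.122 -0.56
vertex -1.653 2.559 -0.642
vertex -0.825 3.972 -0.294
endloop
endfacet
facet normal -0.596 -0.537 -0.597
outer loop
vertex -1.653 2.559 -0.642
vertex -1.695 3.188 -1.166
vertex -1.105 2.625 -1.248
endloop
endfacet
facet normal 0.661 -0.520 0.541
outer loop
vertex -1.653 2.559 -0.642
vertex -1.105 2.625 -1.248
vertex -0.825 3.972 -0.294
endloop
endfacet
facet normal -0.596 -0.537 -0.597
outer loop
vertex -1.105 2.625 -1.248
vertex -1.695 3.188 -1.166
vertex -1.147 3.254 -1.772
endloop
endfacet
facet normal 0.981 -0.080 -0.175
outer loop
vertex -1.105 2.625 -1.248
vertex -1.147 3.254 -1.772
vertex -0.825 3.972 -0.294
endloop
endfacet

endsolid


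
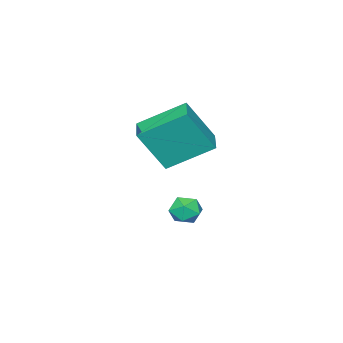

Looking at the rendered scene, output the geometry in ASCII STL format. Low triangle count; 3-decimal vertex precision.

solid 
facet normal -0.424 0.808 -0.408
outer loop
vertex -2.991 0.815 -0.829
vertex -3.457 0.801 -0.373
vertex -2.91 1.14 -0.27
endloop
endfacet
facet normal 0.281 0.811 -0.512
outer loop
vertex -2.991 0.815 -0.829
vertex -2.91 1.14 -0.27
vertex -2.413 0.805 -0.528
endloop
endfacet
facet normal 0.454 0.215 -0.865
outer loop
vertex -2.991 0.815 -0.829
vertex -2.413 0.805 -0.528
vertex -2.653 0.259 -0.79
endloop
endfacet
facet normal -0.143 -0.156 -0.977
outer loop
vertex -2.991 0.815 -0.829
vertex -2.653 0.259 -0.79
vertex -3.298 0.256 -0.695
endloop
endfacet
facet normal -0.687 0.211 -0.696
outer loop
vertex -2.991 0.815 -0.829
vertex -3.298 0.256 -0.695
vertex -3.457 0.801 -0.373
endloop
endfacet
facet normal 0.599 0.791 0.127
outer loop
vertex -2.413 0.805 -0.528
vertex -2.91 1.14 -0.27
vertex -2.522 0.784 0.115
endloop
endfacet
facet normal -0.543 0.786 0.297
outer loop
vertex -2.91 1.14 -0.27
vertex -3.457 0.801 -0.373
vertex -3.167 0.781 0.21
endloop
endfacet
facet normal -0.968 -0.182 -0.170
outer loop
vertex -3.457 0.801 -0.373
vertex -3.298 0.256 -0.695
vertex -3.407 0.235 -0.052
endloop
endfacet
facet normal -0.089 -0.774 -0.627
outer loop
vertex -3.298 0.256 -0.695
vertex -2.653 0.259 -0.79
vertex -2.91 -0.1 -0.31
endloop
endfacet
facet normal 0.879 -0.174 -0.443
outer loop
vertex -2.653 0.259 -0.79
vertex -2.413 0.805 -0.528
vertex -2.363 0.239 -0.207
endloop
endfacet
facet normal 0.143 0.156 0.977
outer loop
vertex -2.829 0.225 0.249
vertex -2.522 0.784 0.115
vertex -3.167 0.781 0.21
endloop
endfacet
facet normal -0.454 -0.215 0.865
outer loop
vertex -2.829 0.225 0.249
vertex -3.167 0.781 0.21
vertex -3.407 0.235 -0.052
endloop
endfacet
facet normal -0.281 -0.811 0.512
outer loop
vertex -2.829 0.225 0.249
vertex -3.407 0.235 -0.052
vertex -2.91 -0.1 -0.31
endloop
endfacet
facet normal 0.424 -0.808 0.408
outer loop
vertex -2.829 0.225 0.249
vertex -2.91 -0.1 -0.31
vertex -2.363 0.239 -0.207
endloop
endfacet
facet normal 0.687 -0.211 0.696
outer loop
vertex -2.829 0.225 0.249
vertex -2.363 0.239 -0.207
vertex -2.522 0.784 0.115
endloop
endfacet
facet normal 0.089 0.774 0.627
outer loop
vertex -3.167 0.781 0.21
vertex -2.522 0.784 0.115
vertex -2.91 1.14 -0.27
endloop
endfacet
facet normal -0.879 0.174 0.443
outer loop
vertex -3.407 0.235 -0.052
vertex -3.167 0.781 0.21
vertex -3.457 0.801 -0.373
endloop
endfacet
facet normal -0.599 -0.791 -0.127
outer loop
vertex -2.91 -0.1 -0.31
vertex -3.407 0.235 -0.052
vertex -3.298 0.256 -0.695
endloop
endfacet
facet normal 0.543 -0.786 -0.297
outer loop
vertex -2.363 0.239 -0.207
vertex -2.91 -0.1 -0.31
vertex -2.653 0.259 -0.79
endloop
endfacet
facet normal 0.968 0.182 0.170
outer loop
vertex -2.522 0.784 0.115
vertex -2.363 0.239 -0.207
vertex -2.413 0.805 -0.528
endloop
endfacet
facet normal -0.545 0.665 0.511
outer loop
vertex -2.945 0.514 4.693
vertex -2.146 1.235 4.607
vertex -3.675 1.134 3.11
endloop
endfacet
facet normal -0.740 -0.668 0.079
outer loop
vertex -2.634 -0.135 2.133
vertex -2.945 0.514 4.693
vertex -3.675 1.134 3.11
endloop
endfacet
facet normal -0.545 0.665 0.511
outer loop
vertex -3.675 1.134 3.11
vertex -2.146 1.235 4.607
vertex -2.876 1.855 3.024
endloop
endfacet
facet normal -0.394 0.335 -0.856
outer loop
vertex -2.876 1.855 3.024
vertex -2.634 -0.135 2.133
vertex -3.675 1.134 3.11
endloop
endfacet
facet normal 0.394 -0.335 0.856
outer loop
vertex -2.945 0.514 4.693
vertex -1.105 -0.034 3.63
vertex -2.146 1.235 4.607
endloop
endfacet
facet normal -0.740 -0.668 0.079
outer loop
vertex -1.904 -0.755 3.716
vertex -2.945 0.514 4.693
vertex -2.634 -0.135 2.133
endloop
endfacet
facet normal 0.394 -0.335 0.856
outer loop
vertex -1.904 -0.755 3.716
vertex -1.105 -0.034 3.63
vertex -2.945 0.514 4.693
endloop
endfacet
facet normal 0.740 0.668 -0.079
outer loop
vertex -2.146 1.235 4.607
vertex -1.105 -0.034 3.63
vertex -2.876 1.855 3.024
endloop
endfacet
facet normal -0.394 0.335 -0.856
outer loop
vertex -1.835 0.586 2.047
vertex -2.634 -0.135 2.133
vertex -2.876 1.855 3.024
endloop
endfacet
facet normal 0.740 0.668 -0.079
outer loop
vertex -2.876 1.855 3.024
vertex -1.105 -0.034 3.63
vertex -1.835 0.586 2.047
endloop
endfacet
facet normal 0.545 -0.665 -0.511
outer loop
vertex -1.835 0.586 2.047
vertex -1.904 -0.755 3.716
vertex -2.634 -0.135 2.133
endloop
endfacet
facet normal 0.545 -0.665 -0.511
outer loop
vertex -1.105 -0.034 3.63
vertex -1.904 -0.755 3.716
vertex -1.835 0.586 2.047
endloop
endfacet

endsolid


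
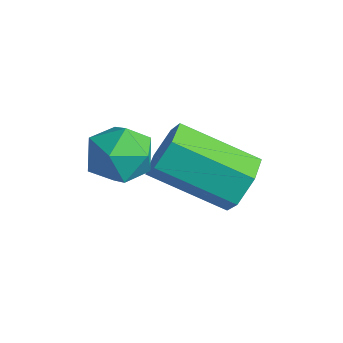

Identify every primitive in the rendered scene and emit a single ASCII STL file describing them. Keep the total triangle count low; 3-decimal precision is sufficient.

solid 
facet normal 0.663 0.609 -0.435
outer loop
vertex -0.231 2.72 -3.445
vertex -0.743 2.806 -4.106
vertex -0.803 3.335 -3.456
endloop
endfacet
facet normal 0.310 0.304 0.901
outer loop
vertex -0.231 2.72 -3.445
vertex -0.803 3.335 -3.456
vertex -1.686 1.387 -2.494
endloop
endfacet
facet normal 0.311 0.304 0.901
outer loop
vertex -1.686 1.387 -2.494
vertex -0.803 3.335 -3.456
vertex -2.257 2.003 -2.505
endloop
endfacet
facet normal -0.664 -0.608 0.434
outer loop
vertex -1.686 1.387 -2.494
vertex -2.257 2.003 -2.505
vertex -2.197 1.474 -3.154
endloop
endfacet
facet normal 0.664 0.609 -0.434
outer loop
vertex -0.803 3.335 -3.456
vertex -0.743 2.806 -4.106
vertex -1.314 3.422 -4.116
endloop
endfacet
facet normal -0.433 0.787 0.439
outer loop
vertex -0.803 3.335 -3.456
vertex -1.314 3.422 -4.116
vertex -2.257 2.003 -2.505
endloop
endfacet
facet normal -0.434 0.787 0.439
outer loop
vertex -2.257 2.003 -2.505
vertex -1.314 3.422 -4.116
vertex -2.768 2.089 -3.165
endloop
endfacet
facet normal -0.664 -0.609 0.435
outer loop
vertex -2.257 2.003 -2.505
vertex -2.768 2.089 -3.165
vertex -2.197 1.474 -3.154
endloop
endfacet
facet normal 0.664 0.609 -0.434
outer loop
vertex -1.314 3.422 -4.116
vertex -0.743 2.806 -4.106
vertex -1.254 2.893 -4.766
endloop
endfacet
facet normal -0.744 0.483 -0.462
outer loop
vertex -1.314 3.422 -4.116
vertex -1.254 2.893 -4.766
vertex -2.768 2.089 -3.165
endloop
endfacet
facet normal -0.744 0.483 -0.461
outer loop
vertex -2.768 2.089 -3.165
vertex -1.254 2.893 -4.766
vertex -2.709 1.56 -3.815
endloop
endfacet
facet normal -0.664 -0.608 0.435
outer loop
vertex -2.768 2.089 -3.165
vertex -2.709 1.56 -3.815
vertex -2.197 1.474 -3.154
endloop
endfacet
facet normal 0.664 0.608 -0.434
outer loop
vertex -1.254 2.893 -4.766
vertex -0.743 2.806 -4.106
vertex -0.683 2.277 -4.755
endloop
endfacet
facet normal -0.310 -0.304 -0.901
outer loop
vertex -1.254 2.893 -4.766
vertex -0.683 2.277 -4.755
vertex -2.709 1.56 -3.815
endloop
endfacet
facet normal -0.310 -0.305 -0.901
outer loop
vertex -2.709 1.56 -3.815
vertex -0.683 2.277 -4.755
vertex -2.137 0.945 -3.804
endloop
endfacet
facet normal -0.663 -0.609 0.435
outer loop
vertex -2.709 1.56 -3.815
vertex -2.137 0.945 -3.804
vertex -2.197 1.474 -3.154
endloop
endfacet
facet normal 0.664 0.609 -0.435
outer loop
vertex -0.683 2.277 -4.755
vertex -0.743 2.806 -4.106
vertex -0.172 2.191 -4.095
endloop
endfacet
facet normal 0.434 -0.787 -0.439
outer loop
vertex -0.683 2.277 -4.755
vertex -0.172 2.191 -4.095
vertex -2.137 0.945 -3.804
endloop
endfacet
facet normal 0.434 -0.787 -0.439
outer loop
vertex -2.137 0.945 -3.804
vertex -0.172 2.191 -4.095
vertex -1.626 0.858 -3.144
endloop
endfacet
facet normal -0.664 -0.609 0.434
outer loop
vertex -2.137 0.945 -3.804
vertex -1.626 0.858 -3.144
vertex -2.197 1.474 -3.154
endloop
endfacet
facet normal 0.664 0.608 -0.435
outer loop
vertex -0.172 2.191 -4.095
vertex -0.743 2.806 -4.106
vertex -0.231 2.72 -3.445
endloop
endfacet
facet normal 0.744 -0.483 0.461
outer loop
vertex -0.172 2.191 -4.095
vertex -0.231 2.72 -3.445
vertex -1.626 0.858 -3.144
endloop
endfacet
facet normal 0.744 -0.483 0.462
outer loop
vertex -1.626 0.858 -3.144
vertex -0.231 2.72 -3.445
vertex -1.686 1.387 -2.494
endloop
endfacet
facet normal -0.664 -0.609 0.434
outer loop
vertex -1.626 0.858 -3.144
vertex -1.686 1.387 -2.494
vertex -2.197 1.474 -3.154
endloop
endfacet
facet normal -0.550 0.835 -0.000
outer loop
vertex -2.764 0.921 -3.452
vertex -3.074 0.717 -2.604
vertex -2.306 1.223 -2.706
endloop
endfacet
facet normal 0.039 0.918 -0.396
outer loop
vertex -2.764 0.921 -3.452
vertex -2.306 1.223 -2.706
vertex -1.839 0.89 -3.432
endloop
endfacet
facet normal 0.034 0.420 -0.907
outer loop
vertex -2.764 0.921 -3.452
vertex -1.839 0.89 -3.432
vertex -2.318 0.179 -3.779
endloop
endfacet
facet normal -0.559 0.029 -0.828
outer loop
vertex -2.764 0.921 -3.452
vertex -2.318 0.179 -3.779
vertex -3.082 0.072 -3.267
endloop
endfacet
facet normal -0.920 0.286 -0.267
outer loop
vertex -2.764 0.921 -3.452
vertex -3.082 0.072 -3.267
vertex -3.074 0.717 -2.604
endloop
endfacet
facet normal 0.604 0.797 0.023
outer loop
vertex -1.839 0.89 -3.432
vertex -2.306 1.223 -2.706
vertex -1.578 0.668 -2.573
endloop
endfacet
facet normal -0.349 0.664 0.662
outer loop
vertex -2.306 1.223 -2.706
vertex -3.074 0.717 -2.604
vertex -2.342 0.561 -2.061
endloop
endfacet
facet normal -0.947 -0.224 0.230
outer loop
vertex -3.074 0.717 -2.604
vertex -3.082 0.072 -3.267
vertex -2.821 -0.15 -2.408
endloop
endfacet
facet normal -0.364 -0.640 -0.677
outer loop
vertex -3.082 0.072 -3.267
vertex -2.318 0.179 -3.779
vertex -2.354 -0.483 -3.134
endloop
endfacet
facet normal 0.595 -0.008 -0.804
outer loop
vertex -2.318 0.179 -3.779
vertex -1.839 0.89 -3.432
vertex -1.586 0.023 -3.236
endloop
endfacet
facet normal 0.559 -0.029 0.828
outer loop
vertex -1.896 -0.181 -2.388
vertex -1.578 0.668 -2.573
vertex -2.342 0.561 -2.061
endloop
endfacet
facet normal -0.034 -0.420 0.907
outer loop
vertex -1.896 -0.181 -2.388
vertex -2.342 0.561 -2.061
vertex -2.821 -0.15 -2.408
endloop
endfacet
facet normal -0.039 -0.918 0.396
outer loop
vertex -1.896 -0.181 -2.388
vertex -2.821 -0.15 -2.408
vertex -2.354 -0.483 -3.134
endloop
endfacet
facet normal 0.550 -0.835 0.000
outer loop
vertex -1.896 -0.181 -2.388
vertex -2.354 -0.483 -3.134
vertex -1.586 0.023 -3.236
endloop
endfacet
facet normal 0.920 -0.286 0.267
outer loop
vertex -1.896 -0.181 -2.388
vertex -1.586 0.023 -3.236
vertex -1.578 0.668 -2.573
endloop
endfacet
facet normal 0.364 0.640 0.677
outer loop
vertex -2.342 0.561 -2.061
vertex -1.578 0.668 -2.573
vertex -2.306 1.223 -2.706
endloop
endfacet
facet normal -0.595 0.008 0.804
outer loop
vertex -2.821 -0.15 -2.408
vertex -2.342 0.561 -2.061
vertex -3.074 0.717 -2.604
endloop
endfacet
facet normal -0.604 -0.797 -0.023
outer loop
vertex -2.354 -0.483 -3.134
vertex -2.821 -0.15 -2.408
vertex -3.082 0.072 -3.267
endloop
endfacet
facet normal 0.349 -0.664 -0.662
outer loop
vertex -1.586 0.023 -3.236
vertex -2.354 -0.483 -3.134
vertex -2.318 0.179 -3.779
endloop
endfacet
facet normal 0.947 0.224 -0.230
outer loop
vertex -1.578 0.668 -2.573
vertex -1.586 0.023 -3.236
vertex -1.839 0.89 -3.432
endloop
endfacet

endsolid


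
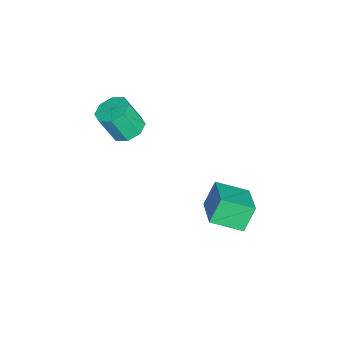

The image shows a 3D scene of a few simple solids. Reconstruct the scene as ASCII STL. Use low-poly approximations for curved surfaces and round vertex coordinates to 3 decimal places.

solid 
facet normal -0.098 0.429 -0.898
outer loop
vertex 1.293 -2.06 2.737
vertex 0.406 -2.262 2.737
vertex 0.906 -1.556 3.02
endloop
endfacet
facet normal 0.825 0.540 0.167
outer loop
vertex 1.293 -2.06 2.737
vertex 0.906 -1.556 3.02
vertex 1.462 -2.797 4.282
endloop
endfacet
facet normal 0.825 0.540 0.168
outer loop
vertex 1.462 -2.797 4.282
vertex 0.906 -1.556 3.02
vertex 1.074 -2.292 4.565
endloop
endfacet
facet normal 0.098 -0.428 0.898
outer loop
vertex 1.462 -2.797 4.282
vertex 1.074 -2.292 4.565
vertex 0.574 -2.998 4.283
endloop
endfacet
facet normal -0.096 0.428 -0.898
outer loop
vertex 0.906 -1.556 3.02
vertex 0.406 -2.262 2.737
vertex 0.225 -1.464 3.137
endloop
endfacet
facet normal 0.190 0.894 0.405
outer loop
vertex 0.906 -1.556 3.02
vertex 0.225 -1.464 3.137
vertex 1.074 -2.292 4.565
endloop
endfacet
facet normal 0.189 0.894 0.406
outer loop
vertex 1.074 -2.292 4.565
vertex 0.225 -1.464 3.137
vertex 0.394 -2.201 4.682
endloop
endfacet
facet normal 0.097 -0.428 0.899
outer loop
vertex 1.074 -2.292 4.565
vertex 0.394 -2.201 4.682
vertex 0.574 -2.998 4.283
endloop
endfacet
facet normal -0.099 0.428 -0.898
outer loop
vertex 0.225 -1.464 3.137
vertex 0.406 -2.262 2.737
vertex -0.349 -1.84 3.021
endloop
endfacet
facet normal -0.557 0.724 0.406
outer loop
vertex 0.225 -1.464 3.137
vertex -0.349 -1.84 3.021
vertex 0.394 -2.201 4.682
endloop
endfacet
facet normal -0.556 0.725 0.406
outer loop
vertex 0.394 -2.201 4.682
vertex -0.349 -1.84 3.021
vertex -0.181 -2.577 4.566
endloop
endfacet
facet normal 0.098 -0.428 0.899
outer loop
vertex 0.394 -2.201 4.682
vertex -0.181 -2.577 4.566
vertex 0.574 -2.998 4.283
endloop
endfacet
facet normal -0.098 0.429 -0.898
outer loop
vertex -0.349 -1.84 3.021
vertex 0.406 -2.262 2.737
vertex -0.482 -2.463 2.738
endloop
endfacet
facet normal -0.977 0.132 0.169
outer loop
vertex -0.349 -1.84 3.021
vertex -0.482 -2.463 2.738
vertex -0.181 -2.577 4.566
endloop
endfacet
facet normal -0.977 0.130 0.169
outer loop
vertex -0.181 -2.577 4.566
vertex -0.482 -2.463 2.738
vertex -0.313 -3.2 4.283
endloop
endfacet
facet normal 0.098 -0.429 0.898
outer loop
vertex -0.181 -2.577 4.566
vertex -0.313 -3.2 4.283
vertex 0.574 -2.998 4.283
endloop
endfacet
facet normal -0.098 0.428 -0.898
outer loop
vertex -0.482 -2.463 2.738
vertex 0.406 -2.262 2.737
vertex -0.094 -2.968 2.455
endloop
endfacet
facet normal -0.825 -0.540 -0.167
outer loop
vertex -0.482 -2.463 2.738
vertex -0.094 -2.968 2.455
vertex -0.313 -3.2 4.283
endloop
endfacet
facet normal -0.825 -0.540 -0.167
outer loop
vertex -0.313 -3.2 4.283
vertex -0.094 -2.968 2.455
vertex 0.074 -3.704 4.0
endloop
endfacet
facet normal 0.098 -0.429 0.898
outer loop
vertex -0.313 -3.2 4.283
vertex 0.074 -3.704 4.0
vertex 0.574 -2.998 4.283
endloop
endfacet
facet normal -0.097 0.428 -0.899
outer loop
vertex -0.094 -2.968 2.455
vertex 0.406 -2.262 2.737
vertex 0.586 -3.059 2.338
endloop
endfacet
facet normal -0.189 -0.894 -0.405
outer loop
vertex -0.094 -2.968 2.455
vertex 0.586 -3.059 2.338
vertex 0.074 -3.704 4.0
endloop
endfacet
facet normal -0.190 -0.894 -0.406
outer loop
vertex 0.074 -3.704 4.0
vertex 0.586 -3.059 2.338
vertex 0.755 -3.796 3.883
endloop
endfacet
facet normal 0.096 -0.428 0.898
outer loop
vertex 0.074 -3.704 4.0
vertex 0.755 -3.796 3.883
vertex 0.574 -2.998 4.283
endloop
endfacet
facet normal -0.098 0.428 -0.899
outer loop
vertex 0.586 -3.059 2.338
vertex 0.406 -2.262 2.737
vertex 1.161 -2.683 2.454
endloop
endfacet
facet normal 0.556 -0.725 -0.407
outer loop
vertex 0.586 -3.059 2.338
vertex 1.161 -2.683 2.454
vertex 0.755 -3.796 3.883
endloop
endfacet
facet normal 0.557 -0.725 -0.406
outer loop
vertex 0.755 -3.796 3.883
vertex 1.161 -2.683 2.454
vertex 1.329 -3.42 3.999
endloop
endfacet
facet normal 0.099 -0.428 0.898
outer loop
vertex 0.755 -3.796 3.883
vertex 1.329 -3.42 3.999
vertex 0.574 -2.998 4.283
endloop
endfacet
facet normal -0.098 0.429 -0.898
outer loop
vertex 1.161 -2.683 2.454
vertex 0.406 -2.262 2.737
vertex 1.293 -2.06 2.737
endloop
endfacet
facet normal 0.977 -0.130 -0.168
outer loop
vertex 1.161 -2.683 2.454
vertex 1.293 -2.06 2.737
vertex 1.329 -3.42 3.999
endloop
endfacet
facet normal 0.977 -0.131 -0.170
outer loop
vertex 1.329 -3.42 3.999
vertex 1.293 -2.06 2.737
vertex 1.462 -2.797 4.282
endloop
endfacet
facet normal 0.098 -0.429 0.898
outer loop
vertex 1.329 -3.42 3.999
vertex 1.462 -2.797 4.282
vertex 0.574 -2.998 4.283
endloop
endfacet
facet normal -0.431 0.284 0.856
outer loop
vertex -0.1 1.866 -1.162
vertex 1.685 2.524 -0.481
vertex -0.428 3.48 -1.863
endloop
endfacet
facet normal -0.883 -0.326 -0.337
outer loop
vertex 0.215 3.056 -3.139
vertex -0.1 1.866 -1.162
vertex -0.428 3.48 -1.863
endloop
endfacet
facet normal -0.431 0.285 0.856
outer loop
vertex -0.428 3.48 -1.863
vertex 1.685 2.524 -0.481
vertex 1.357 4.138 -1.183
endloop
endfacet
facet normal -0.183 0.902 -0.392
outer loop
vertex 1.357 4.138 -1.183
vertex 0.215 3.056 -3.139
vertex -0.428 3.48 -1.863
endloop
endfacet
facet normal 0.183 -0.902 0.392
outer loop
vertex -0.1 1.866 -1.162
vertex 2.328 2.1 -1.757
vertex 1.685 2.524 -0.481
endloop
endfacet
facet normal -0.883 -0.326 -0.337
outer loop
vertex 0.543 1.442 -2.437
vertex -0.1 1.866 -1.162
vertex 0.215 3.056 -3.139
endloop
endfacet
facet normal 0.183 -0.902 0.392
outer loop
vertex 0.543 1.442 -2.437
vertex 2.328 2.1 -1.757
vertex -0.1 1.866 -1.162
endloop
endfacet
facet normal 0.883 0.326 0.337
outer loop
vertex 1.685 2.524 -0.481
vertex 2.328 2.1 -1.757
vertex 1.357 4.138 -1.183
endloop
endfacet
facet normal -0.183 0.902 -0.392
outer loop
vertex 2.0 3.714 -2.458
vertex 0.215 3.056 -3.139
vertex 1.357 4.138 -1.183
endloop
endfacet
facet normal 0.883 0.326 0.337
outer loop
vertex 1.357 4.138 -1.183
vertex 2.328 2.1 -1.757
vertex 2.0 3.714 -2.458
endloop
endfacet
facet normal 0.432 -0.285 -0.856
outer loop
vertex 2.0 3.714 -2.458
vertex 0.543 1.442 -2.437
vertex 0.215 3.056 -3.139
endloop
endfacet
facet normal 0.431 -0.284 -0.856
outer loop
vertex 2.328 2.1 -1.757
vertex 0.543 1.442 -2.437
vertex 2.0 3.714 -2.458
endloop
endfacet

endsolid


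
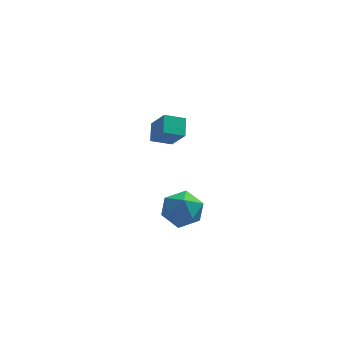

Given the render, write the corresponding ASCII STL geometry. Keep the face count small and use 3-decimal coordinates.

solid 
facet normal -0.909 -0.215 0.356
outer loop
vertex -3.396 3.506 1.323
vertex -3.99 4.233 0.244
vertex -3.415 2.664 0.766
endloop
endfacet
facet normal 0.415 -0.508 0.754
outer loop
vertex -2.47 2.887 0.396
vertex -3.396 3.506 1.323
vertex -3.415 2.664 0.766
endloop
endfacet
facet normal -0.909 -0.215 0.356
outer loop
vertex -3.415 2.664 0.766
vertex -3.99 4.233 0.244
vertex -4.009 3.39 -0.313
endloop
endfacet
facet normal -0.019 -0.834 -0.551
outer loop
vertex -4.009 3.39 -0.313
vertex -2.47 2.887 0.396
vertex -3.415 2.664 0.766
endloop
endfacet
facet normal 0.019 0.834 0.551
outer loop
vertex -3.396 3.506 1.323
vertex -3.045 4.456 -0.126
vertex -3.99 4.233 0.244
endloop
endfacet
facet normal 0.416 -0.508 0.754
outer loop
vertex -2.451 3.73 0.953
vertex -3.396 3.506 1.323
vertex -2.47 2.887 0.396
endloop
endfacet
facet normal 0.018 0.834 0.551
outer loop
vertex -2.451 3.73 0.953
vertex -3.045 4.456 -0.126
vertex -3.396 3.506 1.323
endloop
endfacet
facet normal -0.415 0.508 -0.755
outer loop
vertex -3.99 4.233 0.244
vertex -3.045 4.456 -0.126
vertex -4.009 3.39 -0.313
endloop
endfacet
facet normal -0.018 -0.834 -0.552
outer loop
vertex -3.064 3.614 -0.683
vertex -2.47 2.887 0.396
vertex -4.009 3.39 -0.313
endloop
endfacet
facet normal -0.416 0.508 -0.754
outer loop
vertex -4.009 3.39 -0.313
vertex -3.045 4.456 -0.126
vertex -3.064 3.614 -0.683
endloop
endfacet
facet normal 0.909 0.215 -0.356
outer loop
vertex -3.064 3.614 -0.683
vertex -2.451 3.73 0.953
vertex -2.47 2.887 0.396
endloop
endfacet
facet normal 0.909 0.215 -0.356
outer loop
vertex -3.045 4.456 -0.126
vertex -2.451 3.73 0.953
vertex -3.064 3.614 -0.683
endloop
endfacet
facet normal -0.535 -0.432 0.726
outer loop
vertex -3.257 -1.691 -0.237
vertex -3.088 -2.587 -0.646
vertex -2.457 -2.222 0.037
endloop
endfacet
facet normal -0.221 0.163 0.962
outer loop
vertex -3.257 -1.691 -0.237
vertex -2.457 -2.222 0.037
vertex -2.377 -1.237 -0.112
endloop
endfacet
facet normal -0.443 0.706 0.553
outer loop
vertex -3.257 -1.691 -0.237
vertex -2.377 -1.237 -0.112
vertex -2.958 -0.994 -0.887
endloop
endfacet
facet normal -0.893 0.445 0.066
outer loop
vertex -3.257 -1.691 -0.237
vertex -2.958 -0.994 -0.887
vertex -3.398 -1.828 -1.217
endloop
endfacet
facet normal -0.951 -0.258 0.173
outer loop
vertex -3.257 -1.691 -0.237
vertex -3.398 -1.828 -1.217
vertex -3.088 -2.587 -0.646
endloop
endfacet
facet normal 0.483 0.093 0.871
outer loop
vertex -2.377 -1.237 -0.112
vertex -2.457 -2.222 0.037
vertex -1.662 -1.852 -0.443
endloop
endfacet
facet normal -0.025 -0.872 0.489
outer loop
vertex -2.457 -2.222 0.037
vertex -3.088 -2.587 -0.646
vertex -2.102 -2.686 -0.773
endloop
endfacet
facet normal -0.697 -0.591 -0.407
outer loop
vertex -3.088 -2.587 -0.646
vertex -3.398 -1.828 -1.217
vertex -2.683 -2.443 -1.548
endloop
endfacet
facet normal -0.604 0.548 -0.579
outer loop
vertex -3.398 -1.828 -1.217
vertex -2.958 -0.994 -0.887
vertex -2.603 -1.458 -1.697
endloop
endfacet
facet normal 0.124 0.970 0.211
outer loop
vertex -2.958 -0.994 -0.887
vertex -2.377 -1.237 -0.112
vertex -1.972 -1.093 -1.014
endloop
endfacet
facet normal 0.893 -0.445 -0.066
outer loop
vertex -1.803 -1.989 -1.423
vertex -1.662 -1.852 -0.443
vertex -2.102 -2.686 -0.773
endloop
endfacet
facet normal 0.443 -0.706 -0.553
outer loop
vertex -1.803 -1.989 -1.423
vertex -2.102 -2.686 -0.773
vertex -2.683 -2.443 -1.548
endloop
endfacet
facet normal 0.221 -0.163 -0.962
outer loop
vertex -1.803 -1.989 -1.423
vertex -2.683 -2.443 -1.548
vertex -2.603 -1.458 -1.697
endloop
endfacet
facet normal 0.535 0.432 -0.726
outer loop
vertex -1.803 -1.989 -1.423
vertex -2.603 -1.458 -1.697
vertex -1.972 -1.093 -1.014
endloop
endfacet
facet normal 0.951 0.258 -0.173
outer loop
vertex -1.803 -1.989 -1.423
vertex -1.972 -1.093 -1.014
vertex -1.662 -1.852 -0.443
endloop
endfacet
facet normal 0.604 -0.548 0.579
outer loop
vertex -2.102 -2.686 -0.773
vertex -1.662 -1.852 -0.443
vertex -2.457 -2.222 0.037
endloop
endfacet
facet normal -0.124 -0.970 -0.211
outer loop
vertex -2.683 -2.443 -1.548
vertex -2.102 -2.686 -0.773
vertex -3.088 -2.587 -0.646
endloop
endfacet
facet normal -0.483 -0.093 -0.871
outer loop
vertex -2.603 -1.458 -1.697
vertex -2.683 -2.443 -1.548
vertex -3.398 -1.828 -1.217
endloop
endfacet
facet normal 0.025 0.872 -0.489
outer loop
vertex -1.972 -1.093 -1.014
vertex -2.603 -1.458 -1.697
vertex -2.958 -0.994 -0.887
endloop
endfacet
facet normal 0.697 0.591 0.407
outer loop
vertex -1.662 -1.852 -0.443
vertex -1.972 -1.093 -1.014
vertex -2.377 -1.237 -0.112
endloop
endfacet

endsolid
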